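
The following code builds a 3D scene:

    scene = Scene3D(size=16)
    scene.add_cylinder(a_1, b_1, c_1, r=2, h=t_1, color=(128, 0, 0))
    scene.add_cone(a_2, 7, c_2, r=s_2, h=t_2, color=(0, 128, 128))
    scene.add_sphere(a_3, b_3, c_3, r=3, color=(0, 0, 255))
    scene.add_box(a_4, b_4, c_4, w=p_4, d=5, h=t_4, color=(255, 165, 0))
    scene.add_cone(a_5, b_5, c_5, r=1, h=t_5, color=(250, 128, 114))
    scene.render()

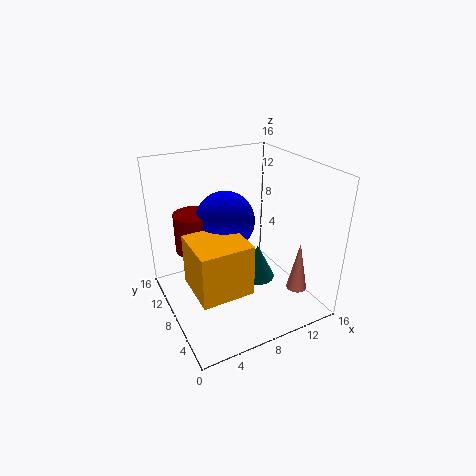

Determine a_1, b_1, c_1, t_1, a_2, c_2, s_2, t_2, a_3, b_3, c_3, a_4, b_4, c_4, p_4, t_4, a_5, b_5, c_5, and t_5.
a_1 = 3, b_1 = 8, c_1 = 8, t_1 = 4, a_2 = 10, c_2 = 3, s_2 = 2, t_2 = 4, a_3 = 6, b_3 = 7, c_3 = 11, a_4 = 1, b_4 = 1, c_4 = 6, p_4 = 5, t_4 = 5, a_5 = 11, b_5 = 1, c_5 = 5, t_5 = 5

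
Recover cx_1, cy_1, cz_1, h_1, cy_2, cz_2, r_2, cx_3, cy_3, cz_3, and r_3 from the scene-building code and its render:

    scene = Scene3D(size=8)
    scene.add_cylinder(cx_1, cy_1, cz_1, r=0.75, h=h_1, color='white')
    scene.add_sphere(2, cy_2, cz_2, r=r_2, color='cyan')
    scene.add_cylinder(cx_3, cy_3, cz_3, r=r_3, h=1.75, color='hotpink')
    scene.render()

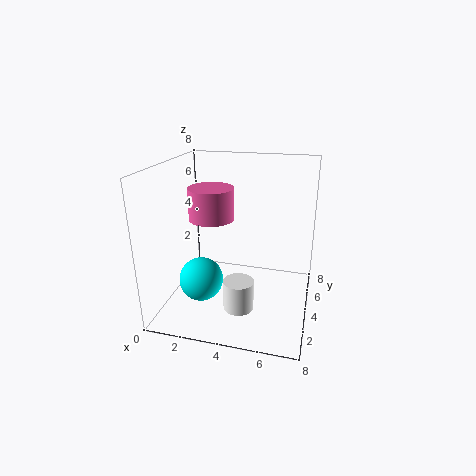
cx_1 = 4.75, cy_1 = 1.25, cz_1 = 1.5, h_1 = 1.5, cy_2 = 3.25, cz_2 = 1.5, r_2 = 1.25, cx_3 = 2.5, cy_3 = 4, cz_3 = 5, r_3 = 1.25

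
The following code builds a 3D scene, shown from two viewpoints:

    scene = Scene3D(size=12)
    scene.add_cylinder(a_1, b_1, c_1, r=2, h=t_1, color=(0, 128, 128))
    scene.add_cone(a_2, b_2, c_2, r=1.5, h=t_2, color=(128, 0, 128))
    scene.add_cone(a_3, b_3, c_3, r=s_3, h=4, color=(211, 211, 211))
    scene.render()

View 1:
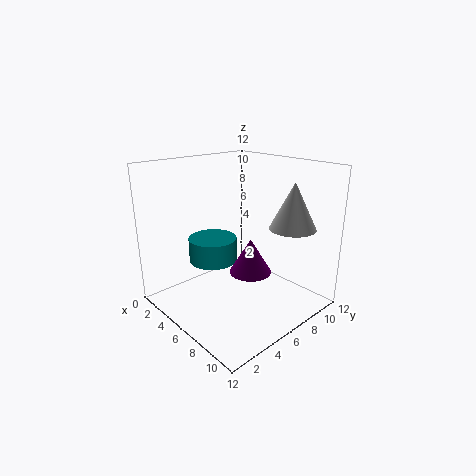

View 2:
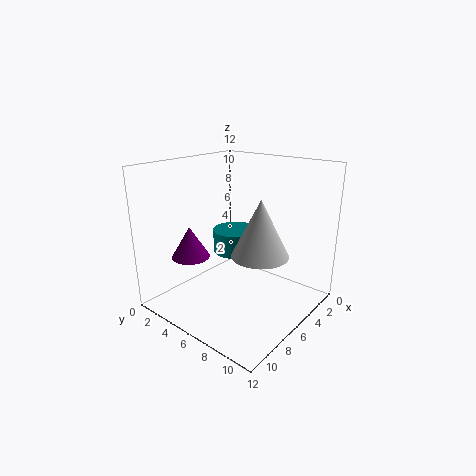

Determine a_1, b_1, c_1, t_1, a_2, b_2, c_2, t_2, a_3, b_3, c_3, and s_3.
a_1 = 4.5
b_1 = 4.5
c_1 = 4
t_1 = 2
a_2 = 9.5
b_2 = 4
c_2 = 5
t_2 = 2.5
a_3 = 8.5
b_3 = 10
c_3 = 6.5
s_3 = 2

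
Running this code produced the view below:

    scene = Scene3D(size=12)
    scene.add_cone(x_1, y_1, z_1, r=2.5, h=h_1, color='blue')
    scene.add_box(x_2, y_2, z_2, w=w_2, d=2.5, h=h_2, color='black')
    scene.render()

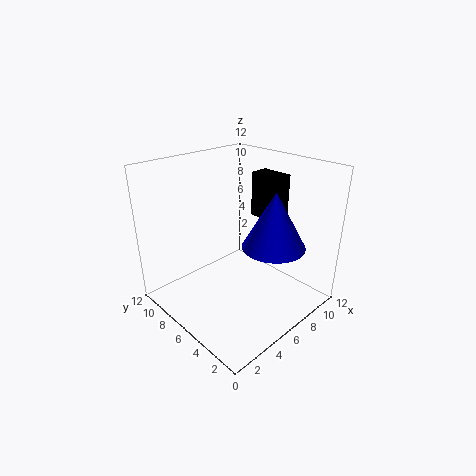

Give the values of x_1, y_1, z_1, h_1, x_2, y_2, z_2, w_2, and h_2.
x_1 = 7, y_1 = 3, z_1 = 6, h_1 = 4.5, x_2 = 7, y_2 = 3, z_2 = 8, w_2 = 1.5, h_2 = 3.5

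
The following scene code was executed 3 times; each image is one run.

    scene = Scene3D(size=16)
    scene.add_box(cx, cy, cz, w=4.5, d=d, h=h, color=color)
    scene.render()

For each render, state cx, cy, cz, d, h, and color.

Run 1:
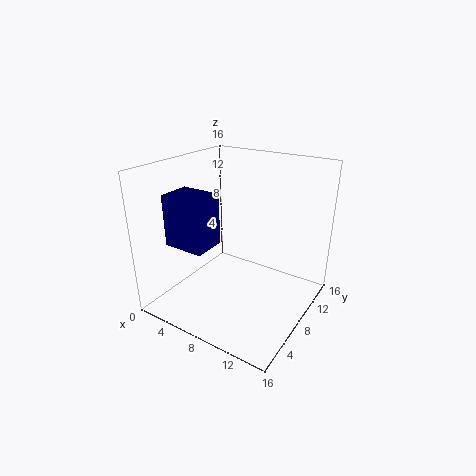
cx = 2.5, cy = 2.5, cz = 8, d = 3.5, h = 5.5, color = 'navy'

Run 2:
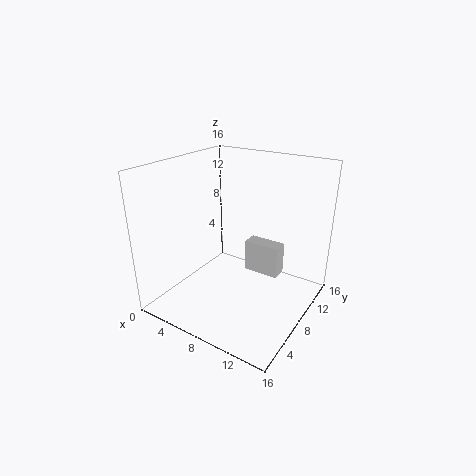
cx = 6.5, cy = 12, cz = 1.5, d = 2, h = 4, color = 'lightgray'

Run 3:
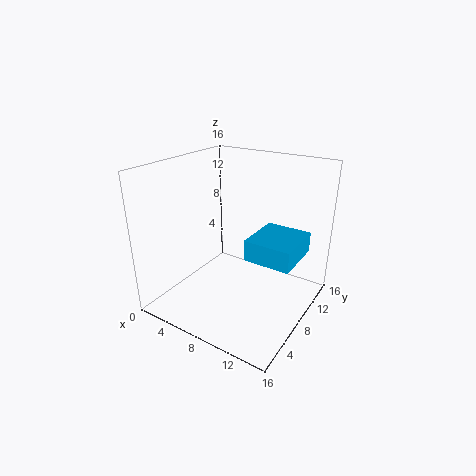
cx = 11.5, cy = 3.5, cz = 8.5, d = 5, h = 2, color = 'deepskyblue'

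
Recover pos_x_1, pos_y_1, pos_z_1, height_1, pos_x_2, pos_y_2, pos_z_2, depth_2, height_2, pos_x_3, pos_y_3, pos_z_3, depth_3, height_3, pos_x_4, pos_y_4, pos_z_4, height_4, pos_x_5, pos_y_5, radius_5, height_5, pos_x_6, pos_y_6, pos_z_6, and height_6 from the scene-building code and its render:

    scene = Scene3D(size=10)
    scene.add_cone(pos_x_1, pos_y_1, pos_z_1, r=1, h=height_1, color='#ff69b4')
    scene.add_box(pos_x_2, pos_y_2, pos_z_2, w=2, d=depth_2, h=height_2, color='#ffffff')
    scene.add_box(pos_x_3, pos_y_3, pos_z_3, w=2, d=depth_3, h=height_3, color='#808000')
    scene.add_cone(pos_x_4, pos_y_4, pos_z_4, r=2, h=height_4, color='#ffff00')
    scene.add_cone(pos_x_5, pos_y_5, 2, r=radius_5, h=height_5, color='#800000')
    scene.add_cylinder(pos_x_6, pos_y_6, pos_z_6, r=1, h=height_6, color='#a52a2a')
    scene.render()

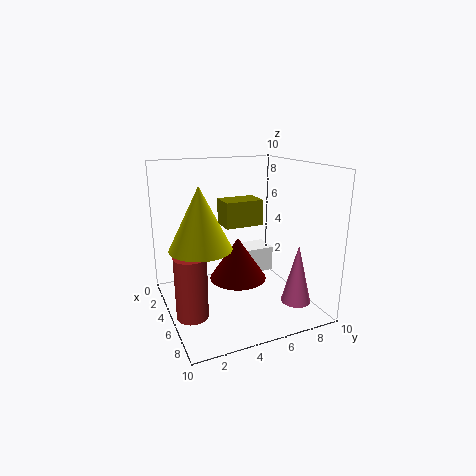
pos_x_1 = 8; pos_y_1 = 8; pos_z_1 = 1; height_1 = 4; pos_x_2 = 1; pos_y_2 = 6; pos_z_2 = 1; depth_2 = 3; height_2 = 2; pos_x_3 = 1; pos_y_3 = 5; pos_z_3 = 5; depth_3 = 3; height_3 = 2; pos_x_4 = 6; pos_y_4 = 2; pos_z_4 = 5; height_4 = 4; pos_x_5 = 5; pos_y_5 = 5; radius_5 = 2; height_5 = 3; pos_x_6 = 7; pos_y_6 = 1; pos_z_6 = 1; height_6 = 4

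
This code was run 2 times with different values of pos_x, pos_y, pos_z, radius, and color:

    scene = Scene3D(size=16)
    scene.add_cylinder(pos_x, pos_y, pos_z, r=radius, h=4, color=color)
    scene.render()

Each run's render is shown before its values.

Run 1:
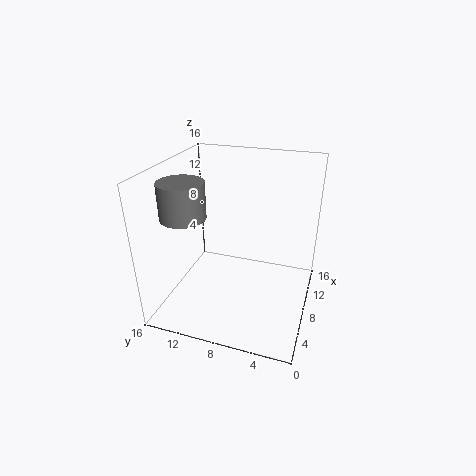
pos_x = 6
pos_y = 13.5
pos_z = 10.5
radius = 2.5
color = 'gray'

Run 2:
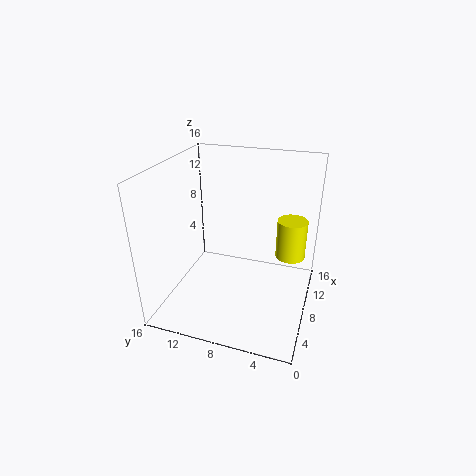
pos_x = 7
pos_y = 2
pos_z = 7.5
radius = 1.5
color = 'yellow'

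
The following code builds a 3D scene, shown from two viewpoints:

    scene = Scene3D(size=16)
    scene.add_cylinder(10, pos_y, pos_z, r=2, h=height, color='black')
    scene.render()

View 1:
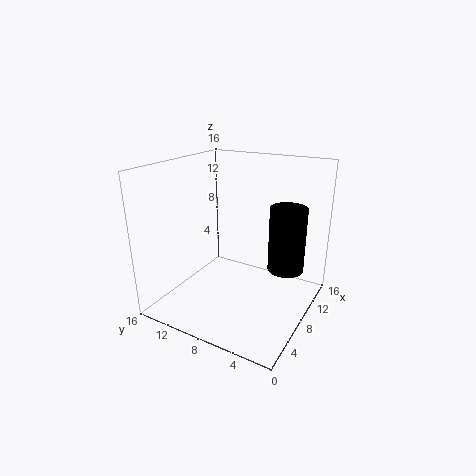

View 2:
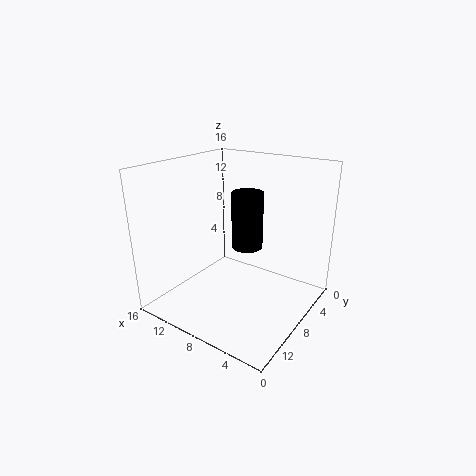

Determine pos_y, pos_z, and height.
pos_y = 3; pos_z = 4.5; height = 7.25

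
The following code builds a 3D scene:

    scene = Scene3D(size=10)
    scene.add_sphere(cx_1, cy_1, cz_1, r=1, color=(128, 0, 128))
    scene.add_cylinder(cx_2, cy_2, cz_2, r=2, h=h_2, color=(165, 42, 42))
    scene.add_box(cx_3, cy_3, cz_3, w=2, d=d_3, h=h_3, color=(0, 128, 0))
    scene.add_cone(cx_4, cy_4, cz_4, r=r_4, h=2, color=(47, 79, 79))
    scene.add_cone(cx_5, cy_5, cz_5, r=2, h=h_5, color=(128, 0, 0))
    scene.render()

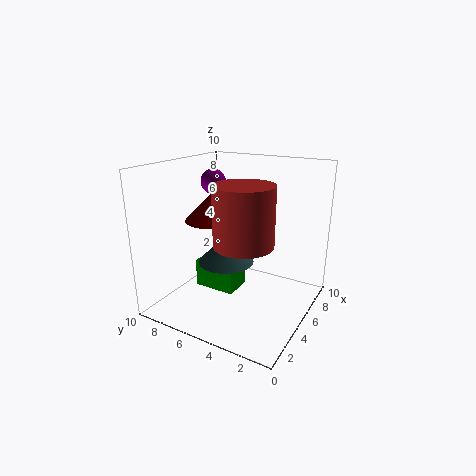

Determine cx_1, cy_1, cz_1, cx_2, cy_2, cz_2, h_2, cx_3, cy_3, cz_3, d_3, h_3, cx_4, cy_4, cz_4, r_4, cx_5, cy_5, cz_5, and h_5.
cx_1 = 8; cy_1 = 9; cz_1 = 8; cx_2 = 4; cy_2 = 4; cz_2 = 5; h_2 = 4; cx_3 = 4; cy_3 = 5; cz_3 = 1; d_3 = 3; h_3 = 2; cx_4 = 5; cy_4 = 6; cz_4 = 3; r_4 = 2; cx_5 = 5; cy_5 = 7; cz_5 = 6; h_5 = 2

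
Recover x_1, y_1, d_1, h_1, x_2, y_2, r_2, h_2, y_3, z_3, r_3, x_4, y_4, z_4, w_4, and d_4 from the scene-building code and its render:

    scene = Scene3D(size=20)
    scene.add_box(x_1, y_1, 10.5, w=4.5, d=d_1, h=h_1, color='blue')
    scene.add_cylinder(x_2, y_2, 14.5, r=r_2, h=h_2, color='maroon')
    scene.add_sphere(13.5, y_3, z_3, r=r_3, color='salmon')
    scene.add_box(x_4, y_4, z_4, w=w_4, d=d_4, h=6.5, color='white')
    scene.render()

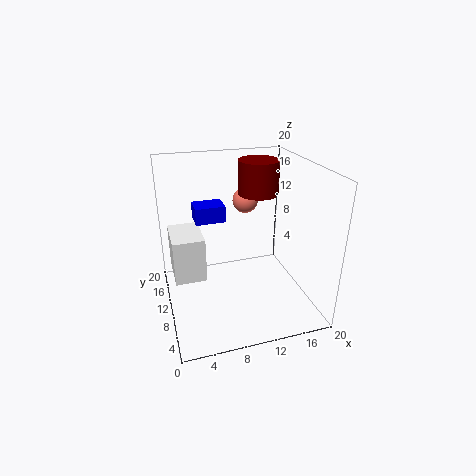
x_1 = 5, y_1 = 14.5, d_1 = 3.5, h_1 = 2.5, x_2 = 14.5, y_2 = 14.5, r_2 = 3, h_2 = 5, y_3 = 17.5, z_3 = 12.5, r_3 = 2, x_4 = 1, y_4 = 10.5, z_4 = 3.5, w_4 = 4.5, d_4 = 6.5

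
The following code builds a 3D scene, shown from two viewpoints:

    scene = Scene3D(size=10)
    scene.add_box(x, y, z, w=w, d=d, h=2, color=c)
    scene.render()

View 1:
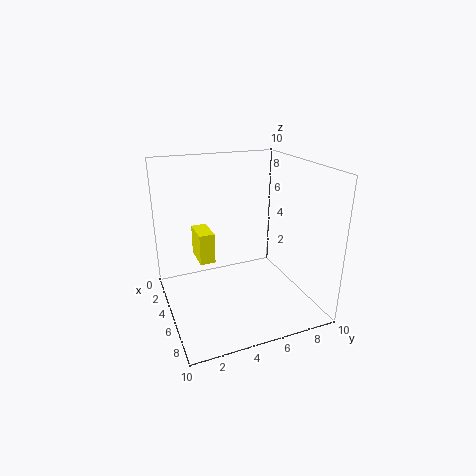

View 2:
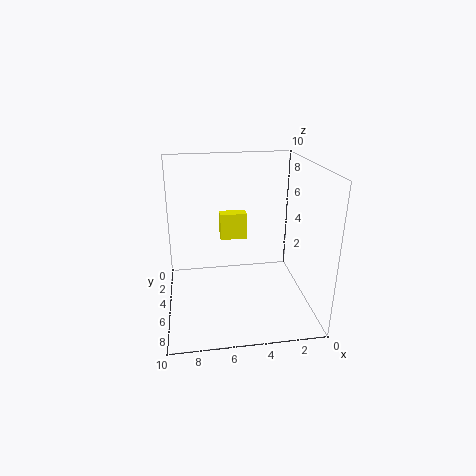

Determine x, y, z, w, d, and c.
x = 4, y = 2, z = 4, w = 2, d = 1, c = 'yellow'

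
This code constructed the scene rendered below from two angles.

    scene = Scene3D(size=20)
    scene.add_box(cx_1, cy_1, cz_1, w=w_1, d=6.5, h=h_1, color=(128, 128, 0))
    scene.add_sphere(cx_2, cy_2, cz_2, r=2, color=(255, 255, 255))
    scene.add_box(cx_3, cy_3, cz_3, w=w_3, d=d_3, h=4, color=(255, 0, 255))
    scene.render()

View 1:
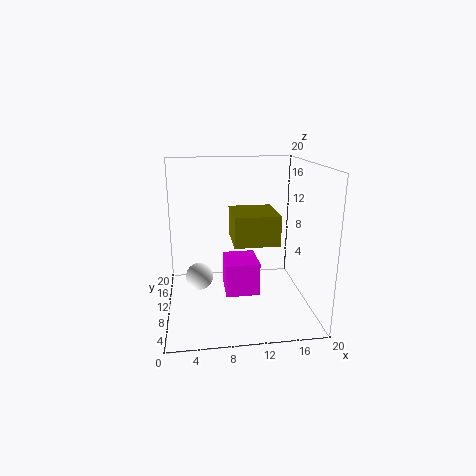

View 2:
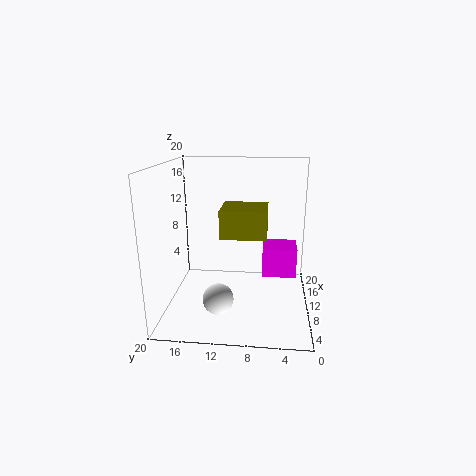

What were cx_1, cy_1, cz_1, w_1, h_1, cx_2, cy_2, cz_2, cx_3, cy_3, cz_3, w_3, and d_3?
cx_1 = 9
cy_1 = 6
cz_1 = 10
w_1 = 6
h_1 = 4
cx_2 = 4.5
cy_2 = 12
cz_2 = 3.5
cx_3 = 7.5
cy_3 = 2
cz_3 = 5.5
w_3 = 4
d_3 = 4.5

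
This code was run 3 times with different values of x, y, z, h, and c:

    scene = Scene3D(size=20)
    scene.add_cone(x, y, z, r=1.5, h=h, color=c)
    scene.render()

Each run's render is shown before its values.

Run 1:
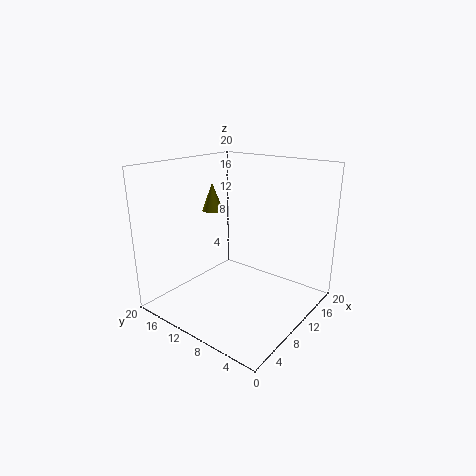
x = 10.5; y = 15; z = 13; h = 4; c = 'olive'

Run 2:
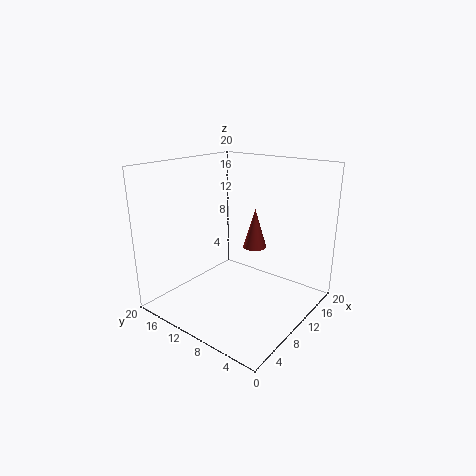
x = 9; y = 6.5; z = 10; h = 5; c = 'brown'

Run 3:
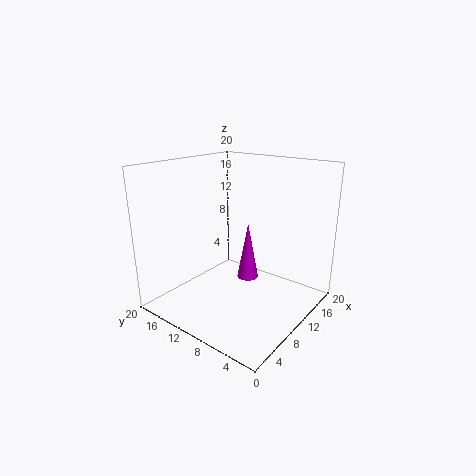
x = 11; y = 9; z = 4; h = 8; c = 'magenta'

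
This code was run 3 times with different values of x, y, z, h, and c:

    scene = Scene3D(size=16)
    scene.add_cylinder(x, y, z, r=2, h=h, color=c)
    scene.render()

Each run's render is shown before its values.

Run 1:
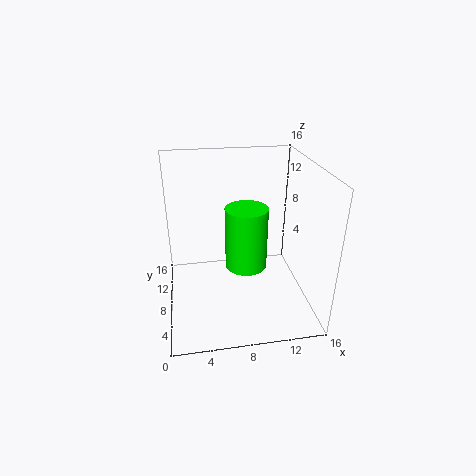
x = 8; y = 3.5; z = 7.5; h = 6; c = 'lime'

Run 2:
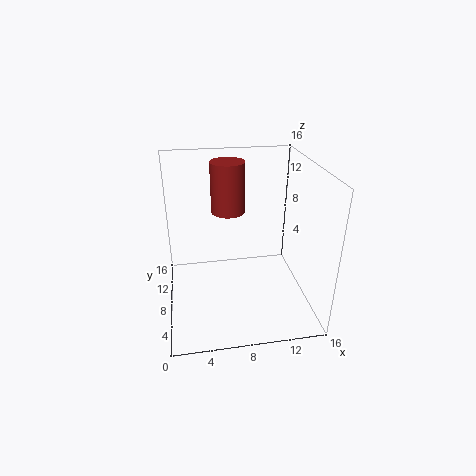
x = 7.5; y = 12; z = 9.5; h = 6; c = 'brown'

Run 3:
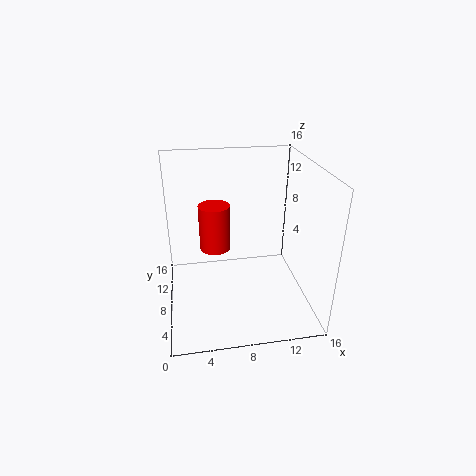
x = 6; y = 14; z = 3.5; h = 6; c = 'red'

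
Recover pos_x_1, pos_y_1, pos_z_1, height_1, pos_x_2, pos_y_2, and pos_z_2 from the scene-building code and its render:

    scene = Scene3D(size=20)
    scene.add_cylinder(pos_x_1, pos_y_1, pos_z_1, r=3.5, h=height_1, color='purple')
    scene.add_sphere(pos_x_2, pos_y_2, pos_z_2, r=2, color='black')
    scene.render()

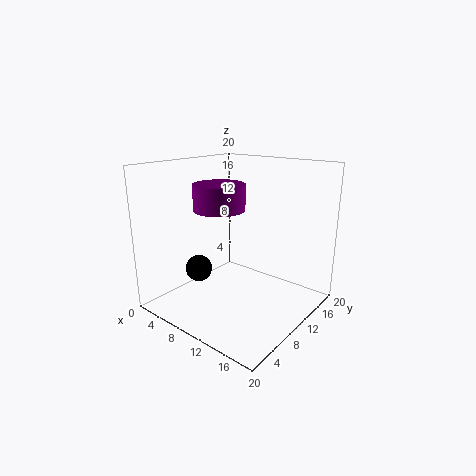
pos_x_1 = 8; pos_y_1 = 8.5; pos_z_1 = 14; height_1 = 3.5; pos_x_2 = 3.5; pos_y_2 = 8.5; pos_z_2 = 4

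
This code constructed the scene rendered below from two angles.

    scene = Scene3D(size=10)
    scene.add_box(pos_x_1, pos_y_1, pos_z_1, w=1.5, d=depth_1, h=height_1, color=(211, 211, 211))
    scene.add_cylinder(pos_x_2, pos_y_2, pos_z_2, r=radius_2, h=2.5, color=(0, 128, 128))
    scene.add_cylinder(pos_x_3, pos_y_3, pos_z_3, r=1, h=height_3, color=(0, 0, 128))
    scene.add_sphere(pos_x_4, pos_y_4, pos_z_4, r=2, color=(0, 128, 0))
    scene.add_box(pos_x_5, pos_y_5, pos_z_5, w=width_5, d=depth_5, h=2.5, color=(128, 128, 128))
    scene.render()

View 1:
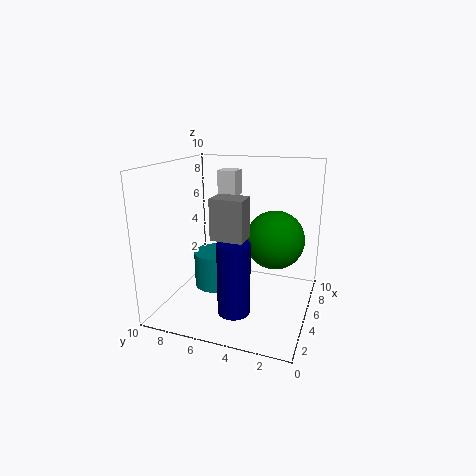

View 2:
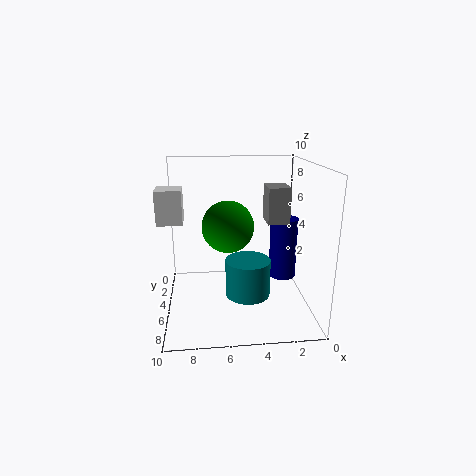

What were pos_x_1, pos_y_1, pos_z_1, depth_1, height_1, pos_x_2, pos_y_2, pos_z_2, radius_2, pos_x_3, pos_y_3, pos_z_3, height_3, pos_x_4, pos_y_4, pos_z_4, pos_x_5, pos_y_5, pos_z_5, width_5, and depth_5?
pos_x_1 = 8.5
pos_y_1 = 6.5
pos_z_1 = 7
depth_1 = 1.5
height_1 = 2
pos_x_2 = 4.5
pos_y_2 = 6.5
pos_z_2 = 1.5
radius_2 = 1.5
pos_x_3 = 1.5
pos_y_3 = 4
pos_z_3 = 1.5
height_3 = 4.5
pos_x_4 = 5.5
pos_y_4 = 2.5
pos_z_4 = 5
pos_x_5 = 1.5
pos_y_5 = 3.5
pos_z_5 = 6
width_5 = 1.5
depth_5 = 2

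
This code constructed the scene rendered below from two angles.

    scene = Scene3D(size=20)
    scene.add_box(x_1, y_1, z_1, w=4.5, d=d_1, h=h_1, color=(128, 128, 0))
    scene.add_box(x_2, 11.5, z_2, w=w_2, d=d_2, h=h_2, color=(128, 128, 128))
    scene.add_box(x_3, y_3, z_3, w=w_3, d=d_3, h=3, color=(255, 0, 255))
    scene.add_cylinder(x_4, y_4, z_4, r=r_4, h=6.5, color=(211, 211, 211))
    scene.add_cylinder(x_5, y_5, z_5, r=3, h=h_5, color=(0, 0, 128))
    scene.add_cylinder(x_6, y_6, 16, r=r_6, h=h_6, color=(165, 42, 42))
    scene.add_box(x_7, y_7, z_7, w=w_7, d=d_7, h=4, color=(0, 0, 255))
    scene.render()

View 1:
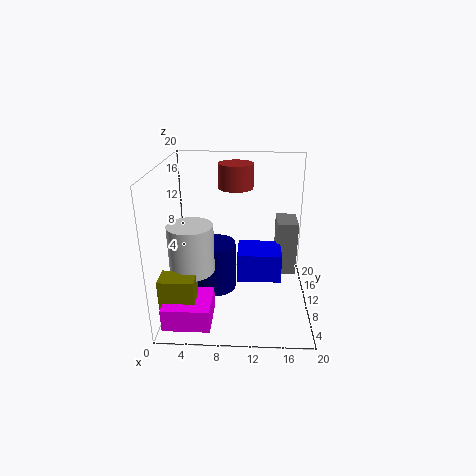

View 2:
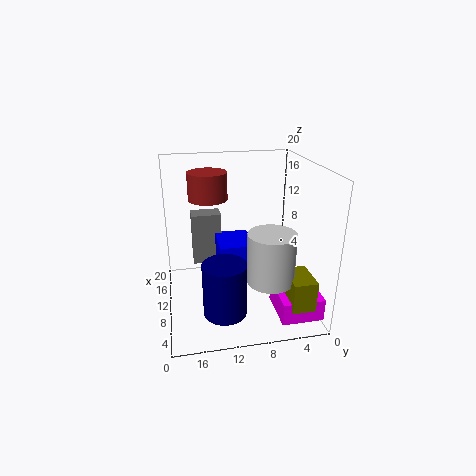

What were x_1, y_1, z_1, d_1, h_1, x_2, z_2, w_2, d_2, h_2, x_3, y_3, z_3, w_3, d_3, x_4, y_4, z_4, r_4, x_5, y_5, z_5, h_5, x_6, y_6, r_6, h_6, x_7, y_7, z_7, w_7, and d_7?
x_1 = 0.5; y_1 = 2; z_1 = 3.5; d_1 = 3; h_1 = 4; x_2 = 15.5; z_2 = 3.5; w_2 = 3; d_2 = 4.5; h_2 = 8; x_3 = 1; y_3 = 0.5; z_3 = 1.5; w_3 = 6; d_3 = 5.5; x_4 = 4; y_4 = 7; z_4 = 6.5; r_4 = 3; x_5 = 6.5; y_5 = 12.5; z_5 = 0.5; h_5 = 7.5; x_6 = 9.5; y_6 = 14; r_6 = 2.5; h_6 = 3.5; x_7 = 10; y_7 = 7.5; z_7 = 4.5; w_7 = 6; d_7 = 5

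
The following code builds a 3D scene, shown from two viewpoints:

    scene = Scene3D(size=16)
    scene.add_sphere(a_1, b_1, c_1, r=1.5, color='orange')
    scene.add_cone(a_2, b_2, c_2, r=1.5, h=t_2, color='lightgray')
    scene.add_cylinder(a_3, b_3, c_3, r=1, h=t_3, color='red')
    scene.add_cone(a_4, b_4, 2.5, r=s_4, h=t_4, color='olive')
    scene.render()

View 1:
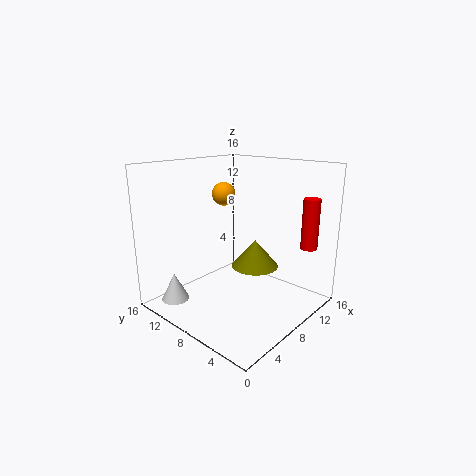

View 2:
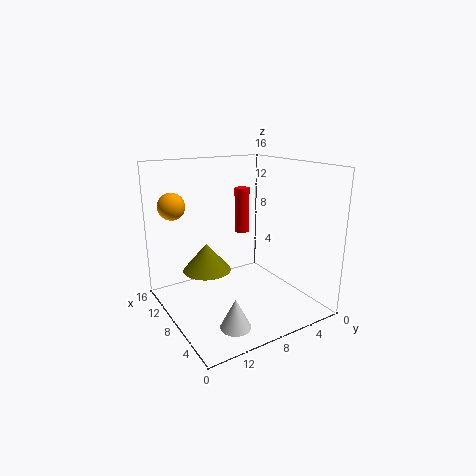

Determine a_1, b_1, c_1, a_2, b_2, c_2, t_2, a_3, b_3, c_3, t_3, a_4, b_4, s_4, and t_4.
a_1 = 12
b_1 = 14
c_1 = 11.5
a_2 = 2
b_2 = 12
c_2 = 1.5
t_2 = 3
a_3 = 15
b_3 = 3
c_3 = 6
t_3 = 6
a_4 = 13
b_4 = 9.5
s_4 = 3
t_4 = 3.5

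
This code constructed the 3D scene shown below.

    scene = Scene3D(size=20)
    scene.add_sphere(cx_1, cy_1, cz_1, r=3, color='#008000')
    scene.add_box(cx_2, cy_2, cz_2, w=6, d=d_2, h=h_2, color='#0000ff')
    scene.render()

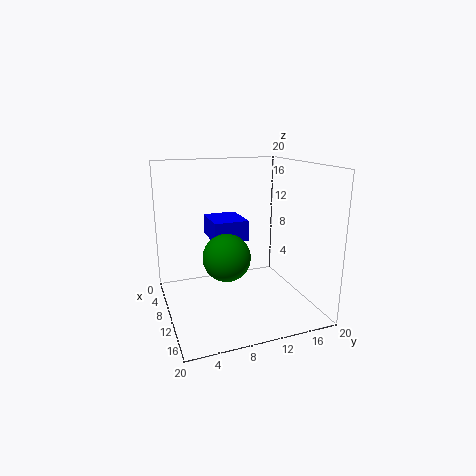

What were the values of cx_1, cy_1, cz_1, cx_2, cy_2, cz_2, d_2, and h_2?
cx_1 = 14
cy_1 = 7
cz_1 = 9
cx_2 = 3
cy_2 = 7
cz_2 = 9
d_2 = 5
h_2 = 3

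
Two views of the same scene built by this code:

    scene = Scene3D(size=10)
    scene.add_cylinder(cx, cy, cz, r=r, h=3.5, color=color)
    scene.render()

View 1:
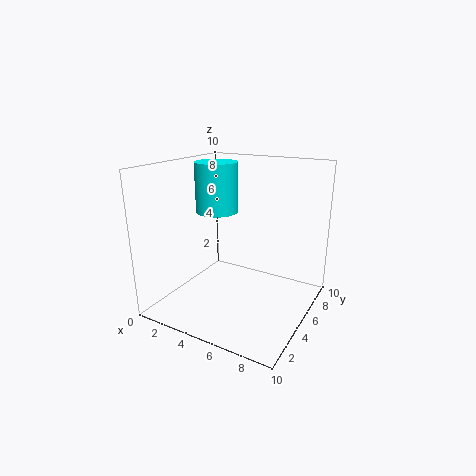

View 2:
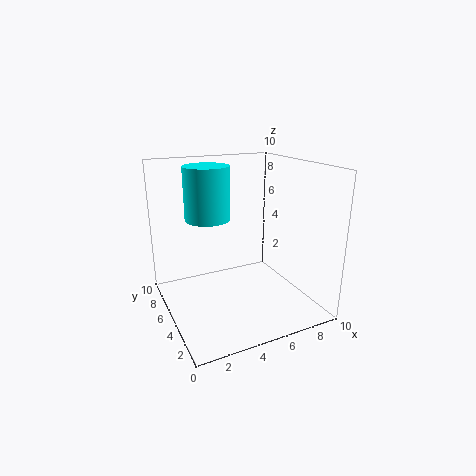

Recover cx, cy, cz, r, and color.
cx = 3; cy = 5.5; cz = 6.5; r = 1.5; color = 'cyan'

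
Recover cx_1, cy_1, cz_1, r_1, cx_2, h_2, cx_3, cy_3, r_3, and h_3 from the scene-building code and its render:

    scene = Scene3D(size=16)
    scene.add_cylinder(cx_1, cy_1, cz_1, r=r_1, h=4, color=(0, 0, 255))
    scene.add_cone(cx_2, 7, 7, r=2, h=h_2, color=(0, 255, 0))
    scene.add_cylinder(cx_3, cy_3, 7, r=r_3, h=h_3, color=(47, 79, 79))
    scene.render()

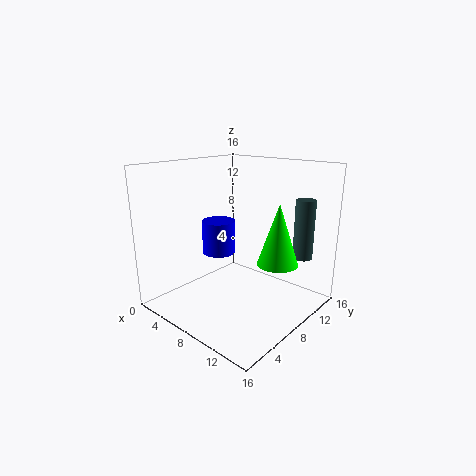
cx_1 = 4, cy_1 = 9, cz_1 = 5, r_1 = 2, cx_2 = 14, h_2 = 6, cx_3 = 15, cy_3 = 10, r_3 = 1, h_3 = 6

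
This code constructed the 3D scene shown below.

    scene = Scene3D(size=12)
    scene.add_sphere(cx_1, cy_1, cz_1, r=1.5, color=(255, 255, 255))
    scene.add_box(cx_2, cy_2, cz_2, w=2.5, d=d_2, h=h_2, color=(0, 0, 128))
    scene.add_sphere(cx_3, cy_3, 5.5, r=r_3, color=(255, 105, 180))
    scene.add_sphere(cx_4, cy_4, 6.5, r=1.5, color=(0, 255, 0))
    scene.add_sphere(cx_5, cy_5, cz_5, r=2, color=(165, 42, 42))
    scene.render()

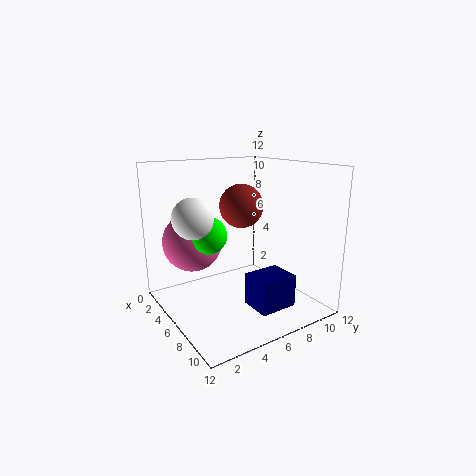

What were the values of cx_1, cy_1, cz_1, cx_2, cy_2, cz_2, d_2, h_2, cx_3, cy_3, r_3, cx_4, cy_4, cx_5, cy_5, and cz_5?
cx_1 = 7, cy_1 = 1.5, cz_1 = 8.5, cx_2 = 8.5, cy_2 = 5, cz_2 = 1.5, d_2 = 3, h_2 = 2.5, cx_3 = 3.5, cy_3 = 3, r_3 = 2.5, cx_4 = 5.5, cy_4 = 3.5, cx_5 = 3.5, cy_5 = 8, cz_5 = 8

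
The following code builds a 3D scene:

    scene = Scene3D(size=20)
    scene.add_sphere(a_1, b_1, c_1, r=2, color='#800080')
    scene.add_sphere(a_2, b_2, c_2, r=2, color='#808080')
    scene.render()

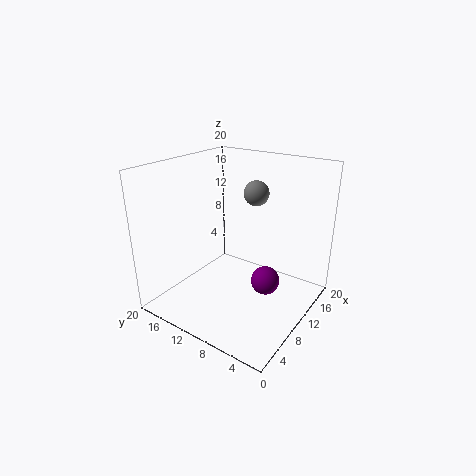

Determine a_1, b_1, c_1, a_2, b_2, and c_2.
a_1 = 11
b_1 = 6
c_1 = 4
a_2 = 18
b_2 = 12
c_2 = 14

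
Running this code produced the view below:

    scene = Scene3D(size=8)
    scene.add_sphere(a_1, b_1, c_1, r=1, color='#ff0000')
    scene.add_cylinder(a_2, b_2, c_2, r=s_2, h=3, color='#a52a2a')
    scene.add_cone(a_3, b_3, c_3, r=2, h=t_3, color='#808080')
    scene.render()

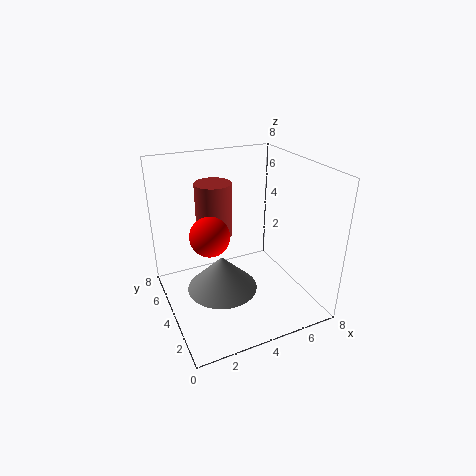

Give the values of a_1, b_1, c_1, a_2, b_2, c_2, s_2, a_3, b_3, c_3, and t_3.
a_1 = 2; b_1 = 3; c_1 = 5; a_2 = 3; b_2 = 5; c_2 = 4; s_2 = 1; a_3 = 3; b_3 = 4; c_3 = 1; t_3 = 2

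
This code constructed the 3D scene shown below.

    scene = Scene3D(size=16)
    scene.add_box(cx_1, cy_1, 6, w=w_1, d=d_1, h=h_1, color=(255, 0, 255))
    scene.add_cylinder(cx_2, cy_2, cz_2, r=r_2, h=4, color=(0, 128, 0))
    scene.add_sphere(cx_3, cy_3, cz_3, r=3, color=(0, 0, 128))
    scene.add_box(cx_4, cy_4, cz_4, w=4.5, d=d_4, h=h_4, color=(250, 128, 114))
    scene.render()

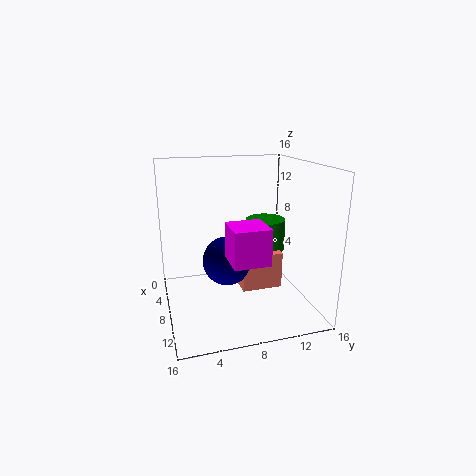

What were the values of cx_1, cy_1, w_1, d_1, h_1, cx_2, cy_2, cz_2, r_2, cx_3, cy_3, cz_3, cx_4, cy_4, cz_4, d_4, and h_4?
cx_1 = 8, cy_1 = 6.5, w_1 = 4, d_1 = 4, h_1 = 4, cx_2 = 3.5, cy_2 = 13, cz_2 = 4.5, r_2 = 2.5, cx_3 = 5, cy_3 = 7.5, cz_3 = 4, cx_4 = 2.5, cy_4 = 9, cz_4 = 0.5, d_4 = 5, h_4 = 4.5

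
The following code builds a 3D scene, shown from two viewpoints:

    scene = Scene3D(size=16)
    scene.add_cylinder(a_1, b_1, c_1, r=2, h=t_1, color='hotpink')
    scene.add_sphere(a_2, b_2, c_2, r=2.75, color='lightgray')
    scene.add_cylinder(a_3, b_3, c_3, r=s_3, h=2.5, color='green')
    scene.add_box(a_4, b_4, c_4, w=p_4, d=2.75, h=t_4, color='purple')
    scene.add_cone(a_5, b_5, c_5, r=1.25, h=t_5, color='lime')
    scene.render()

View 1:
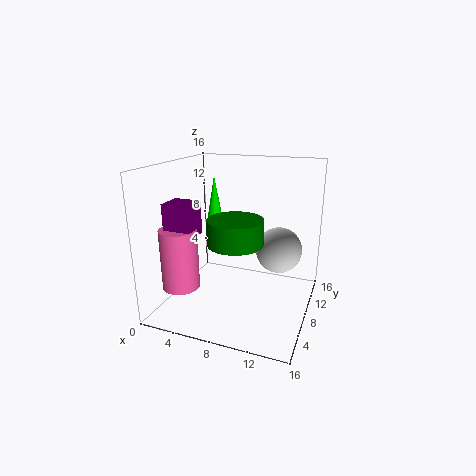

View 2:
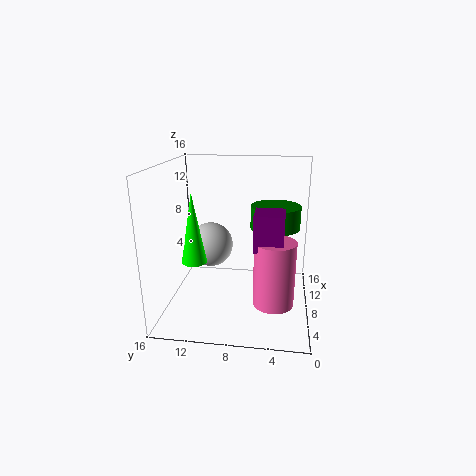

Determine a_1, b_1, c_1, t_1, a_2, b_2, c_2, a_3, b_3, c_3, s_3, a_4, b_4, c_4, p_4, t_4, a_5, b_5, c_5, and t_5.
a_1 = 3, b_1 = 3.75, c_1 = 3.25, t_1 = 6.5, a_2 = 11.75, b_2 = 12, c_2 = 5.5, a_3 = 9.25, b_3 = 4, c_3 = 9, s_3 = 2.75, a_4 = 1.75, b_4 = 3, c_4 = 9, p_4 = 3, t_4 = 3.5, a_5 = 3.5, b_5 = 11.75, c_5 = 7, t_5 = 7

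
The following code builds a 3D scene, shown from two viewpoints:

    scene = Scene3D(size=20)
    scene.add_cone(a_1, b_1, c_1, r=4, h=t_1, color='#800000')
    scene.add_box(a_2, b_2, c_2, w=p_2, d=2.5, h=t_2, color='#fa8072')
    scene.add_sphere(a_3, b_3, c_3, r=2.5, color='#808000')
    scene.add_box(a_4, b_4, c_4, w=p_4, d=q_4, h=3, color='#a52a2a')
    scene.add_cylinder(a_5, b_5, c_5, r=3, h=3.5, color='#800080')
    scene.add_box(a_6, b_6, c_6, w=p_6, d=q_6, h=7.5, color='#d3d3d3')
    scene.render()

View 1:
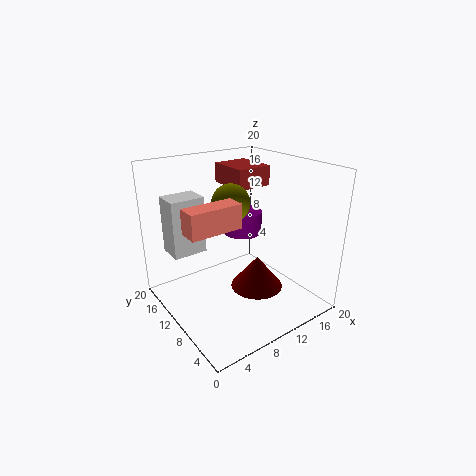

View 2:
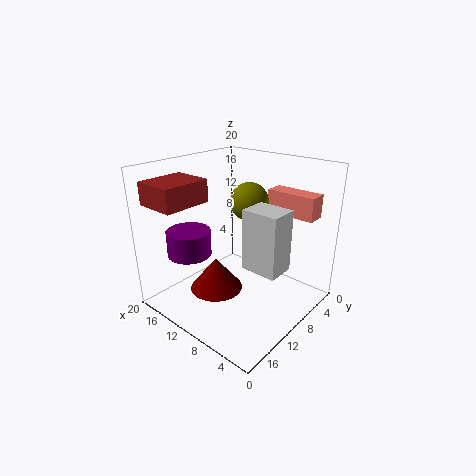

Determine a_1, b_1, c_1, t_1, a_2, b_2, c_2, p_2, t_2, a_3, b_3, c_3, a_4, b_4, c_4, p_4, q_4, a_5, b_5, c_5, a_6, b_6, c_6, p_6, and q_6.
a_1 = 14
b_1 = 10.5
c_1 = 0.5
t_1 = 5
a_2 = 0.5
b_2 = 5
c_2 = 14
p_2 = 6.5
t_2 = 3
a_3 = 8.5
b_3 = 9.5
c_3 = 15.5
a_4 = 12.5
b_4 = 13
c_4 = 15.5
p_4 = 5.5
q_4 = 6.5
a_5 = 14.5
b_5 = 15
c_5 = 8
a_6 = 1
b_6 = 11
c_6 = 9
p_6 = 4.5
q_6 = 3.5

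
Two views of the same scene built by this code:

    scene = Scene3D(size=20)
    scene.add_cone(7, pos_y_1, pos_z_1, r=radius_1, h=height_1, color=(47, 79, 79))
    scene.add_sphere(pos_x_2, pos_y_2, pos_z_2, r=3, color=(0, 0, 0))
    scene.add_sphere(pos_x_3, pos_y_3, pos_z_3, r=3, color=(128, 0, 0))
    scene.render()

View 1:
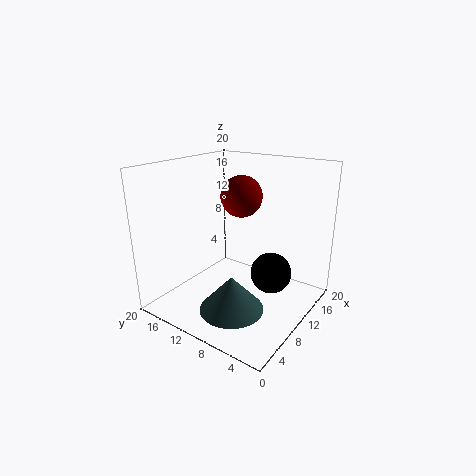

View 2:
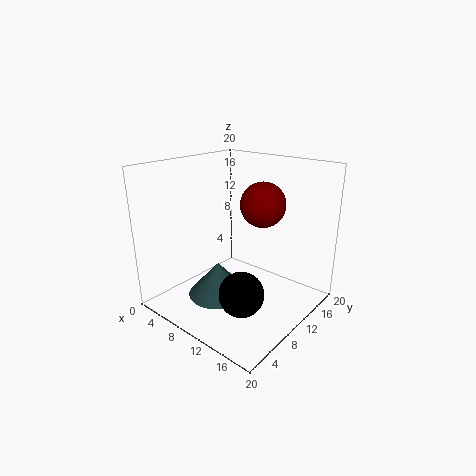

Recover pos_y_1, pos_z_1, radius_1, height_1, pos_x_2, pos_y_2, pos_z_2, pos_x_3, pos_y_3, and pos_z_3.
pos_y_1 = 9
pos_z_1 = 0.5
radius_1 = 4.5
height_1 = 5
pos_x_2 = 13.5
pos_y_2 = 6.5
pos_z_2 = 4
pos_x_3 = 13
pos_y_3 = 11.5
pos_z_3 = 15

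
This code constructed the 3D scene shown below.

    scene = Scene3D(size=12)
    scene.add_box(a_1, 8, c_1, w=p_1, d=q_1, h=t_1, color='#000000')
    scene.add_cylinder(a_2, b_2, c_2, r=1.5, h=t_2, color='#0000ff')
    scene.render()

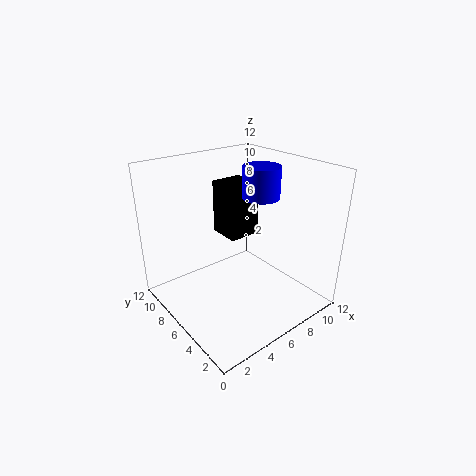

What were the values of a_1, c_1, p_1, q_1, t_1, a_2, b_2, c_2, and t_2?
a_1 = 7; c_1 = 4.5; p_1 = 3; q_1 = 3; t_1 = 5; a_2 = 7.5; b_2 = 5; c_2 = 9.5; t_2 = 2.5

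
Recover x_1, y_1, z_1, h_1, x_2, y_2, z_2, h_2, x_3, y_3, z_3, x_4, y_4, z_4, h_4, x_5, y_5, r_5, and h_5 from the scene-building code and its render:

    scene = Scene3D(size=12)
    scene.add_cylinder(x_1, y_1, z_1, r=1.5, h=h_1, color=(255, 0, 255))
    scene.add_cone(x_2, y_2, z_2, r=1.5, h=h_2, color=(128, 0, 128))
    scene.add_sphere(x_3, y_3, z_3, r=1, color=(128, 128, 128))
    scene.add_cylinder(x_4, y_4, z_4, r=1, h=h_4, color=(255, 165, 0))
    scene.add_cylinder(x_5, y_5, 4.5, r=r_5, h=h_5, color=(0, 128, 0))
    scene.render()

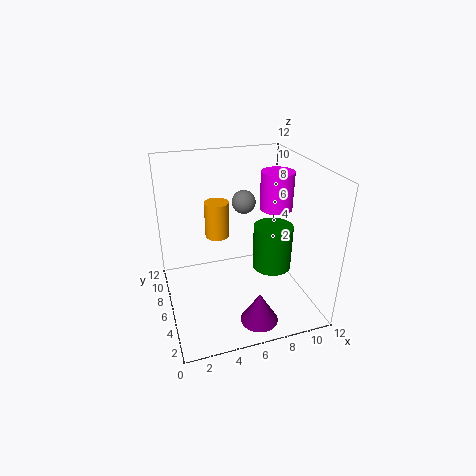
x_1 = 10.5; y_1 = 8.5; z_1 = 7; h_1 = 3.5; x_2 = 6.5; y_2 = 2; z_2 = 0.5; h_2 = 2.5; x_3 = 7; y_3 = 7.5; z_3 = 8.5; x_4 = 4.5; y_4 = 7; z_4 = 6; h_4 = 3; x_5 = 8; y_5 = 3.5; r_5 = 1.5; h_5 = 3.5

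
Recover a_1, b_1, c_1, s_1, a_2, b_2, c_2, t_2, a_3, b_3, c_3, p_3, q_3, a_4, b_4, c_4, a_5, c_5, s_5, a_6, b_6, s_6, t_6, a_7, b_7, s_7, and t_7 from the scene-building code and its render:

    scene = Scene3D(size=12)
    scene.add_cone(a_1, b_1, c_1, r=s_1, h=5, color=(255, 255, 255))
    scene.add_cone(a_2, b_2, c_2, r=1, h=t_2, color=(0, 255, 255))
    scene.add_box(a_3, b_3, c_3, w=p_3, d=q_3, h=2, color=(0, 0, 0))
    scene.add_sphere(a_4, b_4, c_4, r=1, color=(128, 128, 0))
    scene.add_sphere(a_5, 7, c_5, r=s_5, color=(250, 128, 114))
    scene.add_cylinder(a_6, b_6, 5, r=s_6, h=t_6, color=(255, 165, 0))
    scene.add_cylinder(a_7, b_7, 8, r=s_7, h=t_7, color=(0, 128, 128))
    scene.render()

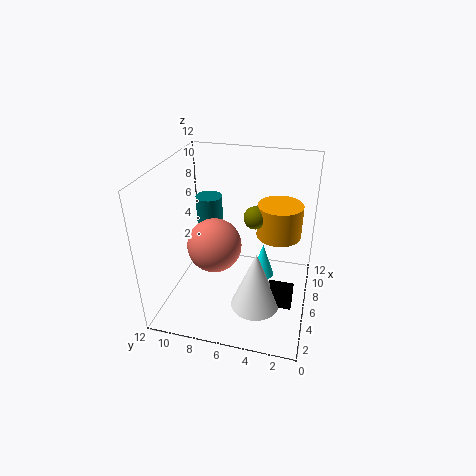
a_1 = 4; b_1 = 4; c_1 = 1; s_1 = 2; a_2 = 7; b_2 = 4; c_2 = 2; t_2 = 3; a_3 = 4; b_3 = 1; c_3 = 1; p_3 = 1; q_3 = 2; a_4 = 8; b_4 = 5; c_4 = 7; a_5 = 3; c_5 = 7; s_5 = 2; a_6 = 9; b_6 = 3; s_6 = 2; t_6 = 3; a_7 = 5; b_7 = 8; s_7 = 1; t_7 = 2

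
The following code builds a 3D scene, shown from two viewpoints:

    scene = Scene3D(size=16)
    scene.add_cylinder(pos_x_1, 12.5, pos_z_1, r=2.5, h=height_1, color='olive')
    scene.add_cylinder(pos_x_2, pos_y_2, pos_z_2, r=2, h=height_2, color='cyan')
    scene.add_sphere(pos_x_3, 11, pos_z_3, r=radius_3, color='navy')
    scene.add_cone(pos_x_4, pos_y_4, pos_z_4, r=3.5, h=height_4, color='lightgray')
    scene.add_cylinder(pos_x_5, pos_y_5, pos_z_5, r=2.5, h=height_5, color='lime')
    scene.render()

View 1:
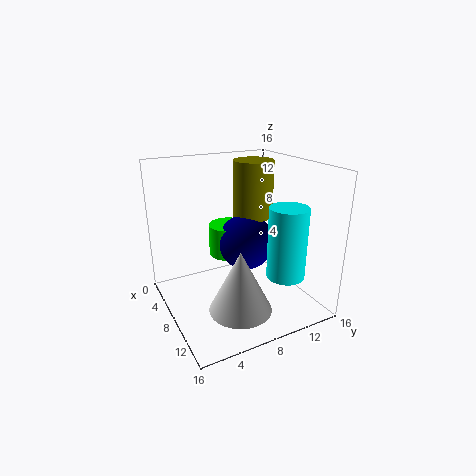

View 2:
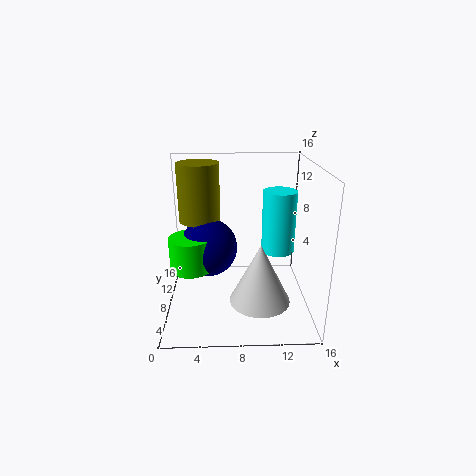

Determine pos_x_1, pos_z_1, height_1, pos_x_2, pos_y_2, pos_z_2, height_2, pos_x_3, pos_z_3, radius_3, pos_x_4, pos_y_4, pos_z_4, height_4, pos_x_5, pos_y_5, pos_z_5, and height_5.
pos_x_1 = 3.5
pos_z_1 = 8.5
height_1 = 7
pos_x_2 = 13
pos_y_2 = 11
pos_z_2 = 5
height_2 = 7.5
pos_x_3 = 4.5
pos_z_3 = 5.5
radius_3 = 3.5
pos_x_4 = 10.5
pos_y_4 = 7
pos_z_4 = 0.5
height_4 = 7
pos_x_5 = 2.5
pos_y_5 = 9.5
pos_z_5 = 3.5
height_5 = 4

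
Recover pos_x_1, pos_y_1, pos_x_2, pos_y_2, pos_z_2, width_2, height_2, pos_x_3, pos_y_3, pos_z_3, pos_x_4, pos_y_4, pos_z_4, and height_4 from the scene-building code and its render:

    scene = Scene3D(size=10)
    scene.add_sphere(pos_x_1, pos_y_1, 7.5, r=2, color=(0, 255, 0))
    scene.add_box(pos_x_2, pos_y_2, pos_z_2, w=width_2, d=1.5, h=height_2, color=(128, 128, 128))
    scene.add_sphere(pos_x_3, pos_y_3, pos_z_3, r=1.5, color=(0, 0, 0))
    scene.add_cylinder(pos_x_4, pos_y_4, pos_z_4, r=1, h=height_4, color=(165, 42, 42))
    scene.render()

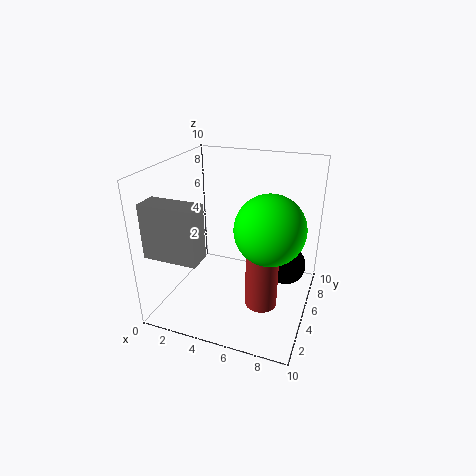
pos_x_1 = 8; pos_y_1 = 2; pos_x_2 = 0.5; pos_y_2 = 0.5; pos_z_2 = 5; width_2 = 3.5; height_2 = 3.5; pos_x_3 = 8; pos_y_3 = 7.5; pos_z_3 = 2; pos_x_4 = 7.5; pos_y_4 = 2.5; pos_z_4 = 2; height_4 = 4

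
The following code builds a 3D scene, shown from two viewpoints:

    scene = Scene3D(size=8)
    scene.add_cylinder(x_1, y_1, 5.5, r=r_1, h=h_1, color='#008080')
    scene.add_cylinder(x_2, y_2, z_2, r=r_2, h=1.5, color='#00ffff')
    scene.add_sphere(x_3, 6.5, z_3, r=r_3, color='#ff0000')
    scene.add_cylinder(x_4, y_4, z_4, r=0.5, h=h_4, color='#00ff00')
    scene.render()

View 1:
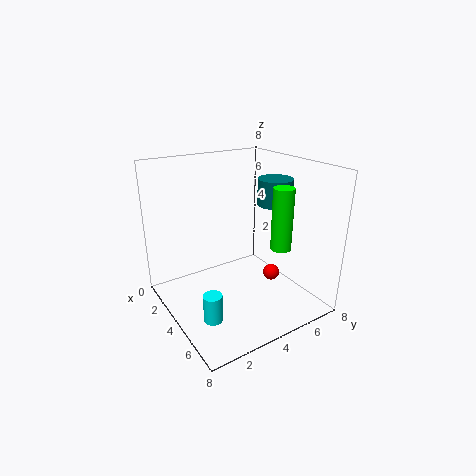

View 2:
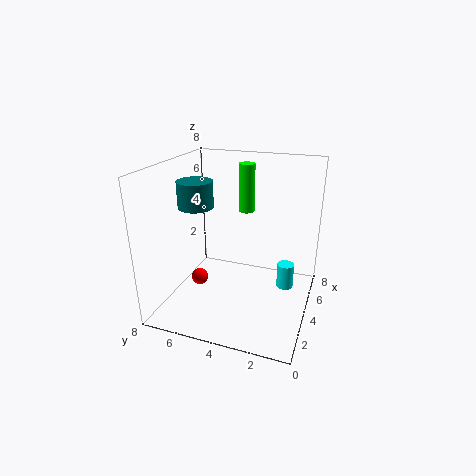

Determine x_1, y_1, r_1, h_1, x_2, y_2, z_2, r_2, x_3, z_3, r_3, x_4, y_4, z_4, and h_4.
x_1 = 4, y_1 = 6.5, r_1 = 1, h_1 = 1.5, x_2 = 5.5, y_2 = 1.5, z_2 = 0.5, r_2 = 0.5, x_3 = 4, z_3 = 1, r_3 = 0.5, x_4 = 7, y_4 = 4.5, z_4 = 4.5, h_4 = 3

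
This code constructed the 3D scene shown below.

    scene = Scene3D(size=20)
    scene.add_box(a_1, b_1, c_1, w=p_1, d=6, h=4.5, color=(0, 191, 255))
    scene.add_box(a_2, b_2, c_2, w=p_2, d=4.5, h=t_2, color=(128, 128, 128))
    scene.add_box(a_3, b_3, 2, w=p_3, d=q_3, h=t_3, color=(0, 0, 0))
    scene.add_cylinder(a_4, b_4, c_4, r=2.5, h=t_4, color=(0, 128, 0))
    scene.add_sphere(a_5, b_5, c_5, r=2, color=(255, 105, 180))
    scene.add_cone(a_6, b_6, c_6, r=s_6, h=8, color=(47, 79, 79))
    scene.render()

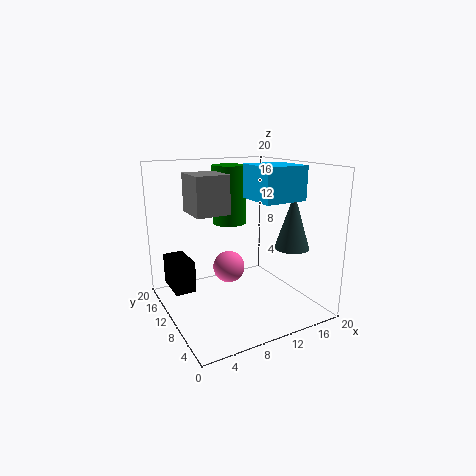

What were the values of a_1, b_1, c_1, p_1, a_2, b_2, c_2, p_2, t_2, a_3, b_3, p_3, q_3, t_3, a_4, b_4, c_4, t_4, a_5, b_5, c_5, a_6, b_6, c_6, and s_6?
a_1 = 11; b_1 = 4.5; c_1 = 15.5; p_1 = 6; a_2 = 2; b_2 = 4.5; c_2 = 15; p_2 = 4; t_2 = 4.5; a_3 = 1.5; b_3 = 12.5; p_3 = 3; q_3 = 5.5; t_3 = 4.5; a_4 = 11; b_4 = 14.5; c_4 = 11; t_4 = 8.5; a_5 = 7; b_5 = 7; c_5 = 7.5; a_6 = 17.5; b_6 = 7.5; c_6 = 8; s_6 = 2.5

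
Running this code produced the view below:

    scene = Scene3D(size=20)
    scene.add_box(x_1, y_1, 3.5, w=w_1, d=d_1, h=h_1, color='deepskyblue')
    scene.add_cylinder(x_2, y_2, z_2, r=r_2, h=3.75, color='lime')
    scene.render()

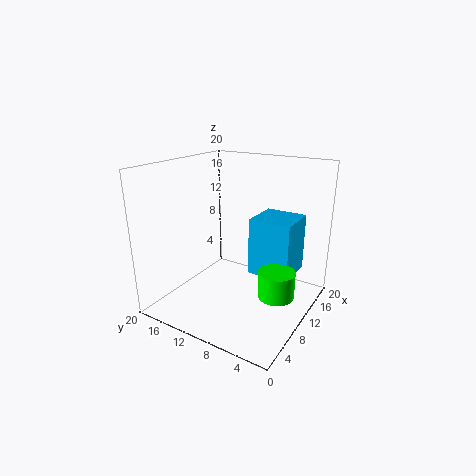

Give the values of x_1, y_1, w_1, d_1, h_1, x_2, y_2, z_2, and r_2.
x_1 = 12.5
y_1 = 3.5
w_1 = 6.25
d_1 = 6.25
h_1 = 8.5
x_2 = 10.25
y_2 = 4
z_2 = 2.5
r_2 = 2.5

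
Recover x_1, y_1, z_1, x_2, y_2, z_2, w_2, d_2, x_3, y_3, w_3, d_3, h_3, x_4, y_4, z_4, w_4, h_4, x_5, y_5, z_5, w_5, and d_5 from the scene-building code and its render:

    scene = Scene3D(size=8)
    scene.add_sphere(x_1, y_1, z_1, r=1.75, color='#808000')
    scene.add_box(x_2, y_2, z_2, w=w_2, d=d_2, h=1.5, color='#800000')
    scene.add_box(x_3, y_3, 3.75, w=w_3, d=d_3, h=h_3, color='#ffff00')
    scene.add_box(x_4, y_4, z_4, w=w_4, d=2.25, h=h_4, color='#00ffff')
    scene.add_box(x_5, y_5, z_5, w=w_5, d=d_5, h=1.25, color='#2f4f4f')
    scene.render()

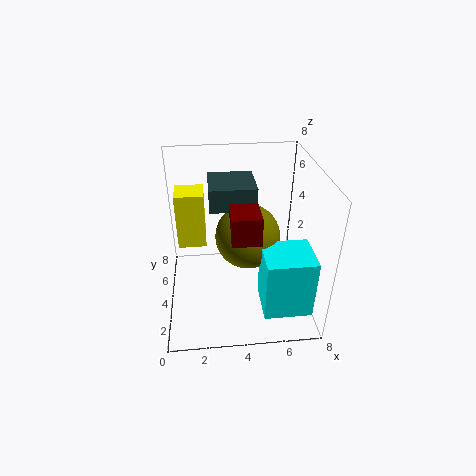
x_1 = 4.5
y_1 = 3.75
z_1 = 4.25
x_2 = 3.5
y_2 = 2
z_2 = 4.75
w_2 = 1.5
d_2 = 2.75
x_3 = 0.75
y_3 = 3.75
w_3 = 1.5
d_3 = 1.5
h_3 = 3
x_4 = 5
y_4 = 0.5
z_4 = 1.25
w_4 = 2.5
h_4 = 3.25
x_5 = 2.5
y_5 = 3.75
z_5 = 5.75
w_5 = 2.5
d_5 = 2.5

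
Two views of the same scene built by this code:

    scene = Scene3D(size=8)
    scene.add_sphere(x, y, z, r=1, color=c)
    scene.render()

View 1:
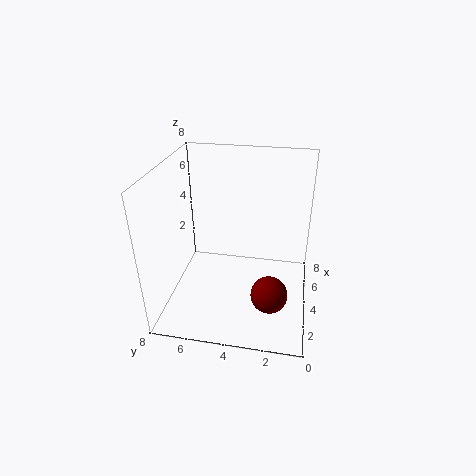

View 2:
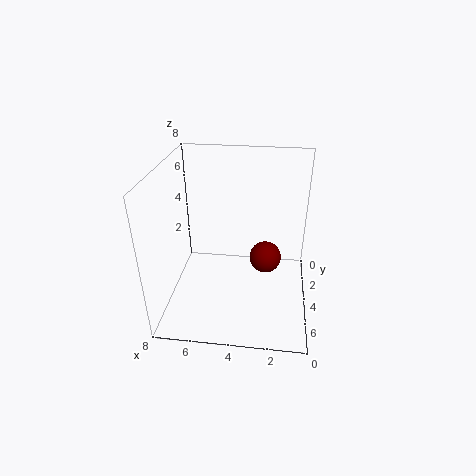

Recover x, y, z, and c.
x = 2.5, y = 2, z = 1.5, c = 'maroon'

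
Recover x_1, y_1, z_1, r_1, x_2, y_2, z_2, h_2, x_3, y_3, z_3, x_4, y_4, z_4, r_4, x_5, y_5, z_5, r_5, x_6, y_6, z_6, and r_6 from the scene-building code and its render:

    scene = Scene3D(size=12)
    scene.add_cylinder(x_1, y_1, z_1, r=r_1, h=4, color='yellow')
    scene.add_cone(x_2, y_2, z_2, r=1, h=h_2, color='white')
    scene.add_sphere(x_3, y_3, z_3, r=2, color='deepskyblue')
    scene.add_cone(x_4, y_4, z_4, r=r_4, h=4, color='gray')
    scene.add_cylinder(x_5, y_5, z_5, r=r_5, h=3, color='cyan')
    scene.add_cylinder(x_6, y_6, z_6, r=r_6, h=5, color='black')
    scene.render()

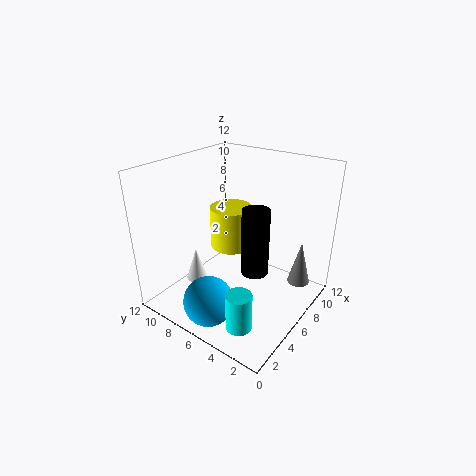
x_1 = 9
y_1 = 9
z_1 = 3
r_1 = 2
x_2 = 5
y_2 = 10
z_2 = 1
h_2 = 3
x_3 = 2
y_3 = 6
z_3 = 2
x_4 = 10
y_4 = 2
z_4 = 1
r_4 = 1
x_5 = 2
y_5 = 3
z_5 = 1
r_5 = 1
x_6 = 4
y_6 = 3
z_6 = 5
r_6 = 1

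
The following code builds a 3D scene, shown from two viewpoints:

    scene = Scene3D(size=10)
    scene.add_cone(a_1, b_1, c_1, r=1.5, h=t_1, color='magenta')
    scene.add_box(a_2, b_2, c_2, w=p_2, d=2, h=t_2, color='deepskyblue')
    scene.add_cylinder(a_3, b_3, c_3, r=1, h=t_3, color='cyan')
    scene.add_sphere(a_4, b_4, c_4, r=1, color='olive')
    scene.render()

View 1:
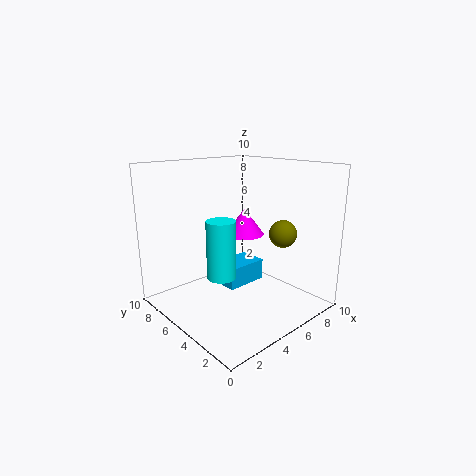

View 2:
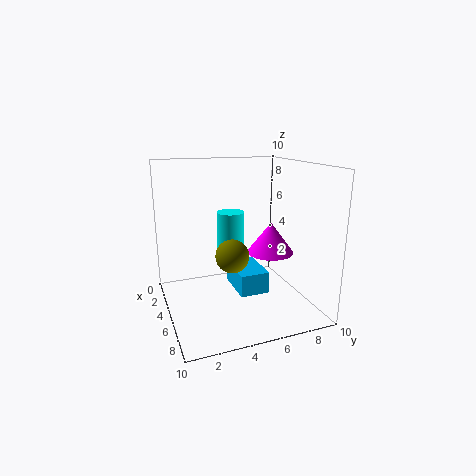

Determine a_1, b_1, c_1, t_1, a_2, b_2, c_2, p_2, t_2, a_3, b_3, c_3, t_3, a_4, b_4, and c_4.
a_1 = 7
b_1 = 6.5
c_1 = 4.5
t_1 = 2
a_2 = 4
b_2 = 4.5
c_2 = 1.5
p_2 = 3
t_2 = 1.5
a_3 = 3.5
b_3 = 5
c_3 = 2.5
t_3 = 4
a_4 = 8
b_4 = 3.5
c_4 = 5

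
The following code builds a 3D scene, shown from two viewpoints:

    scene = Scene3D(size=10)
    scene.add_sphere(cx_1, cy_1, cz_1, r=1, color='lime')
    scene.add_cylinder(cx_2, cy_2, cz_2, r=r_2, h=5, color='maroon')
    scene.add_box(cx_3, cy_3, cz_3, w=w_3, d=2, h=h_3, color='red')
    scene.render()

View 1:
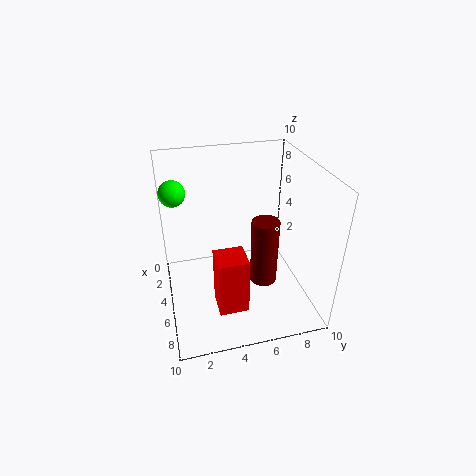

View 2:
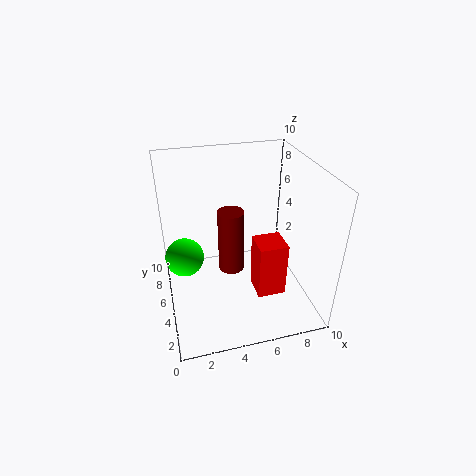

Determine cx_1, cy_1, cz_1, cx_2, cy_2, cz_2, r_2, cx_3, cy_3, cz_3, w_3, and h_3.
cx_1 = 1, cy_1 = 1, cz_1 = 7, cx_2 = 5, cy_2 = 7, cz_2 = 1, r_2 = 1, cx_3 = 6, cy_3 = 3, cz_3 = 1, w_3 = 2, h_3 = 4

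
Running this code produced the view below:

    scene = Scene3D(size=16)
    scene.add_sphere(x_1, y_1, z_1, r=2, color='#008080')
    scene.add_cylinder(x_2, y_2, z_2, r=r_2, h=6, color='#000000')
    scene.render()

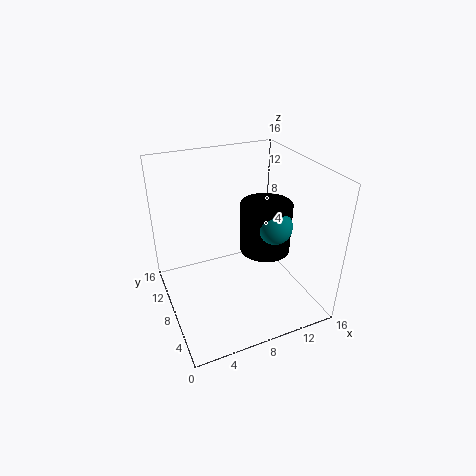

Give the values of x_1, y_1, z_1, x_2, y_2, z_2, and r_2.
x_1 = 12
y_1 = 7
z_1 = 9
x_2 = 12
y_2 = 9
z_2 = 5
r_2 = 3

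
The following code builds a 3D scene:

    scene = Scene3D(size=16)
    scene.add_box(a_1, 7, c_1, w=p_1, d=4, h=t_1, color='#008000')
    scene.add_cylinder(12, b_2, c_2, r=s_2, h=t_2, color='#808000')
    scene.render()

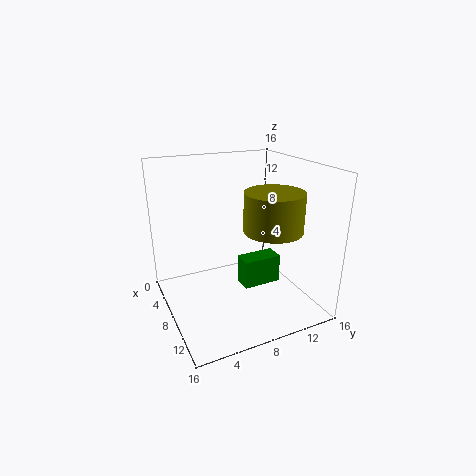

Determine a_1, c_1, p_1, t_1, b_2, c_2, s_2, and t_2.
a_1 = 10
c_1 = 4
p_1 = 2
t_1 = 3
b_2 = 10
c_2 = 10
s_2 = 3
t_2 = 4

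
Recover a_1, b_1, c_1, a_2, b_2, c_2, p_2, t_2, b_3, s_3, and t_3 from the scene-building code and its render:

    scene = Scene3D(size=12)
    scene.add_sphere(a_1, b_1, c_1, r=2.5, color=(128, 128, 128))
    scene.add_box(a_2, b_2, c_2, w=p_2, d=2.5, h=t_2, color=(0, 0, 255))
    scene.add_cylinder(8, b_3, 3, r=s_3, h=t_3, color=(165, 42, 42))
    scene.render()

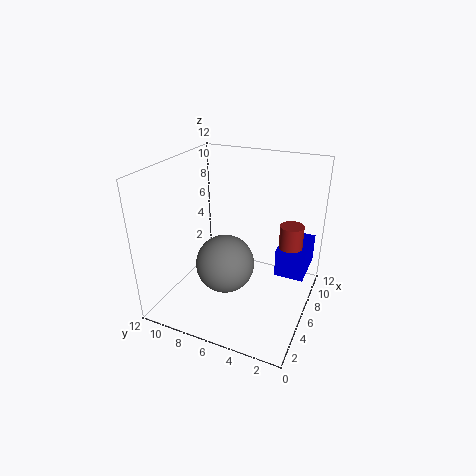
a_1 = 5.5
b_1 = 7
c_1 = 3.5
a_2 = 7
b_2 = 0.5
c_2 = 2.5
p_2 = 4
t_2 = 2.5
b_3 = 2
s_3 = 1
t_3 = 4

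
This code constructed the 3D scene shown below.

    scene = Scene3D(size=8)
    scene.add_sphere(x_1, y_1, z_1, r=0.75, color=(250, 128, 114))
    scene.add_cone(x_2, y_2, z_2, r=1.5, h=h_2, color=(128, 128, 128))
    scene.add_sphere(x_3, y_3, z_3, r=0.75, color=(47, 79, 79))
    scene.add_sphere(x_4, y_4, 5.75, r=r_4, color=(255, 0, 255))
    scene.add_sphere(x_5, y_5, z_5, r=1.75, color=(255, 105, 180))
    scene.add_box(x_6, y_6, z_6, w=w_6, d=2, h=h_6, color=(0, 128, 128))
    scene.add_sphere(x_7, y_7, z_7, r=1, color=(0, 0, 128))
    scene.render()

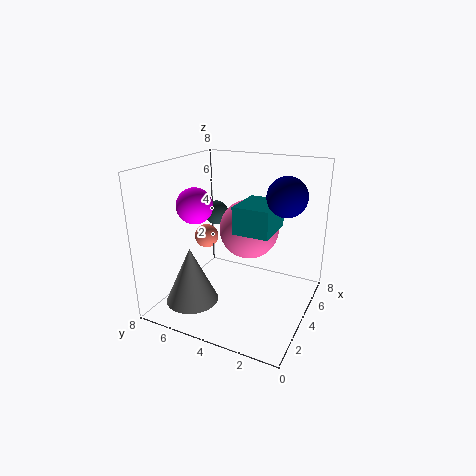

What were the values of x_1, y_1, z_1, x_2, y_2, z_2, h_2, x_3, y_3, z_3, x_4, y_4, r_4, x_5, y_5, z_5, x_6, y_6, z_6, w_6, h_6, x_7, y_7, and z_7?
x_1 = 5.5
y_1 = 7
z_1 = 3
x_2 = 2.5
y_2 = 6.25
z_2 = 0.25
h_2 = 3.25
x_3 = 6
y_3 = 6.5
z_3 = 4.5
x_4 = 3.25
y_4 = 6.25
r_4 = 1
x_5 = 5.5
y_5 = 4
z_5 = 4
x_6 = 3.25
y_6 = 2
z_6 = 4.5
w_6 = 2.5
h_6 = 1.5
x_7 = 3.75
y_7 = 1.25
z_7 = 6.75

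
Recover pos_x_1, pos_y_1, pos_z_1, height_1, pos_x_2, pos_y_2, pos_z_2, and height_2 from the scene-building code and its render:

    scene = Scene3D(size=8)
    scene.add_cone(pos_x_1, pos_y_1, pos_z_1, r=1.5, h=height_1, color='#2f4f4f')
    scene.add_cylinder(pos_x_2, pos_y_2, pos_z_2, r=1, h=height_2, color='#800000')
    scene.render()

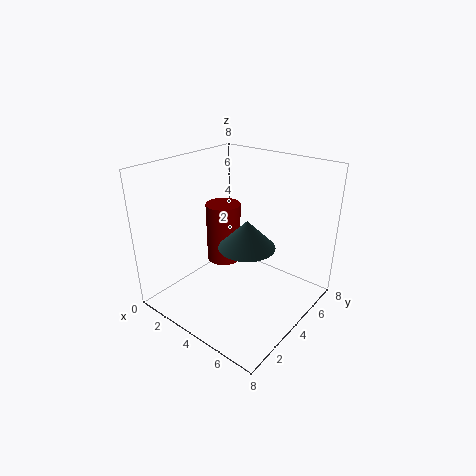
pos_x_1 = 5, pos_y_1 = 3.5, pos_z_1 = 4, height_1 = 1.5, pos_x_2 = 2.5, pos_y_2 = 4.5, pos_z_2 = 2, height_2 = 3.5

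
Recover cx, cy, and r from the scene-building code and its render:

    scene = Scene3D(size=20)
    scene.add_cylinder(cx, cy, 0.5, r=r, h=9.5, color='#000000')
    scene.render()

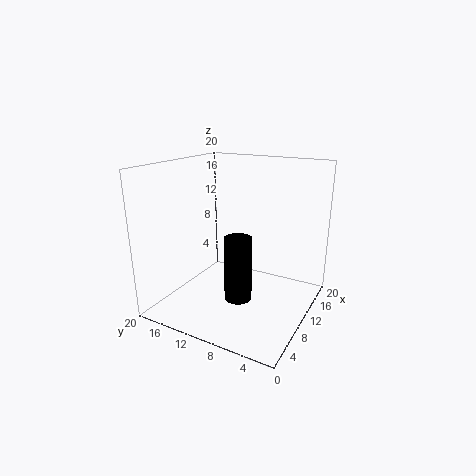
cx = 10
cy = 10
r = 2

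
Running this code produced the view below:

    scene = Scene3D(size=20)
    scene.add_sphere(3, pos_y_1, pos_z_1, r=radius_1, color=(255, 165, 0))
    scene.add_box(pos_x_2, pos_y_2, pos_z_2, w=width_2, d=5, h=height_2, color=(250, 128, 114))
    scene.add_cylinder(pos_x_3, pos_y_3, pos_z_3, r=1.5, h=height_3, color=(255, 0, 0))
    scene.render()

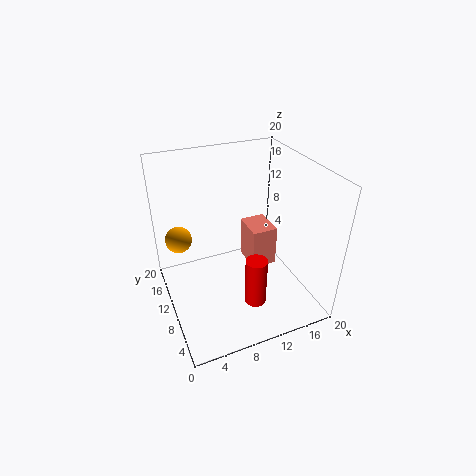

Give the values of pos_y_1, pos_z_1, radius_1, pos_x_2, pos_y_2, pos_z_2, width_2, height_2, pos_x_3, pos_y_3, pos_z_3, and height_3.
pos_y_1 = 16.5; pos_z_1 = 7.5; radius_1 = 2; pos_x_2 = 13.5; pos_y_2 = 12; pos_z_2 = 2; width_2 = 4; height_2 = 6.5; pos_x_3 = 11; pos_y_3 = 6; pos_z_3 = 1.5; height_3 = 7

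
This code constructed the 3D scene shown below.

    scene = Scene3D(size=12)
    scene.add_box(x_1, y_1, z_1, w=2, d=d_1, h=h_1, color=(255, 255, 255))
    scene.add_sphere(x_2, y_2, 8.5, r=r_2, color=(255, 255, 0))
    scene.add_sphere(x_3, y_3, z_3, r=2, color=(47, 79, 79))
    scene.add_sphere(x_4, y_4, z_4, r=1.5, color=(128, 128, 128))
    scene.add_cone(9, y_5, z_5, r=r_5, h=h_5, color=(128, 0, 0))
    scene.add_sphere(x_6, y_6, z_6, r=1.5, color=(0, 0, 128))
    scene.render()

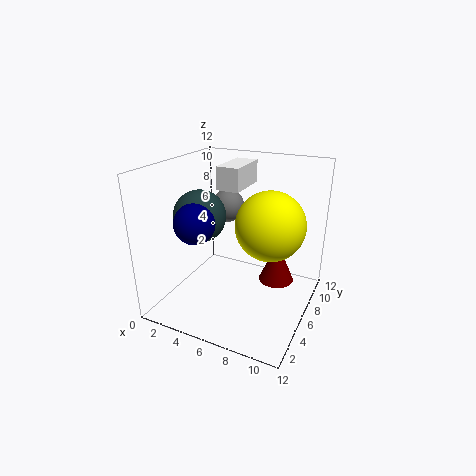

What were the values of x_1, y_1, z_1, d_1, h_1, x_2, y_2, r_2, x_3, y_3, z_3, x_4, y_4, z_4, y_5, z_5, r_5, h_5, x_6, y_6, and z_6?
x_1 = 3.5
y_1 = 7
z_1 = 9.5
d_1 = 4
h_1 = 2
x_2 = 9.5
y_2 = 4
r_2 = 2.5
x_3 = 4
y_3 = 3.5
z_3 = 8.5
x_4 = 3.5
y_4 = 9
z_4 = 7.5
y_5 = 7.5
z_5 = 2
r_5 = 1.5
h_5 = 3.5
x_6 = 4.5
y_6 = 2
z_6 = 8.5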